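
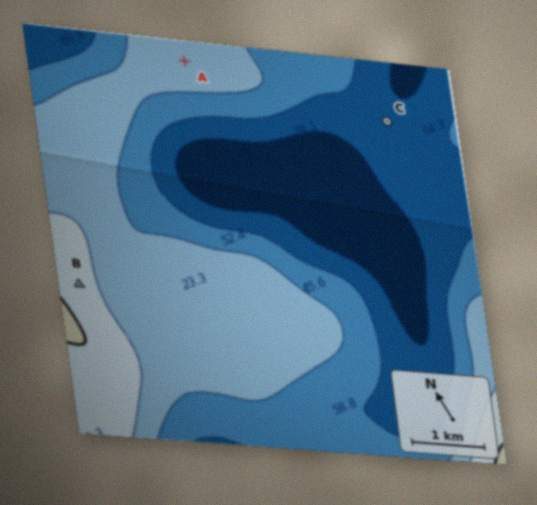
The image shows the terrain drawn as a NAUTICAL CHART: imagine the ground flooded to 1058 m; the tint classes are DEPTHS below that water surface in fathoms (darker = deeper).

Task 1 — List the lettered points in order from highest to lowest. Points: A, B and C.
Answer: B A C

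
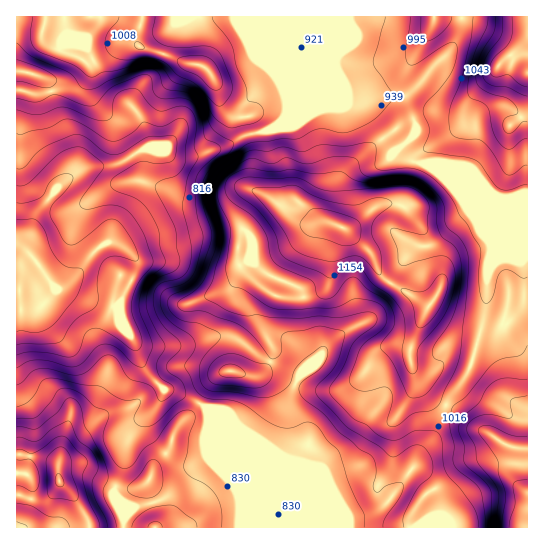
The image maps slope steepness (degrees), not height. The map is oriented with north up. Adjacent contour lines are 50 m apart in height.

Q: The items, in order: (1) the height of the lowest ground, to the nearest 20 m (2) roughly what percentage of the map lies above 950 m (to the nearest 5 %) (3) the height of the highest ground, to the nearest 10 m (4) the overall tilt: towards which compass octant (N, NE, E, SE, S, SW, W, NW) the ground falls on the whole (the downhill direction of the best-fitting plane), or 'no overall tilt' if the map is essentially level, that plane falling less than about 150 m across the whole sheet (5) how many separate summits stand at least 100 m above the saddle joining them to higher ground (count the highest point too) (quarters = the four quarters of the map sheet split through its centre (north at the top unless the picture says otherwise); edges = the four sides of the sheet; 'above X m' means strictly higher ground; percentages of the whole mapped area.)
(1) The lowest point is down at roughly 500 m.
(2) Ground above 950 m makes up about 50 % of the sheet.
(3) The highest ground is at about 1300 m.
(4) On the whole the ground falls towards the west.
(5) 5 summits rise at least 100 m above their surroundings.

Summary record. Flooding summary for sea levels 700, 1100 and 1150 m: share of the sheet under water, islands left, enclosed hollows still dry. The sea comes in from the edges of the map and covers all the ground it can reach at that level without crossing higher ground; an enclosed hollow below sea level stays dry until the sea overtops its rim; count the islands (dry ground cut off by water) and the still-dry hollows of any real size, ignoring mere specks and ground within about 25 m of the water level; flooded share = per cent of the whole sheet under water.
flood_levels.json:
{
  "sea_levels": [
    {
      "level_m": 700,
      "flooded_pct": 11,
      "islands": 0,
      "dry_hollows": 0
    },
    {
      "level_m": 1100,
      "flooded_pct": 85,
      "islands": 1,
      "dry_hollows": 0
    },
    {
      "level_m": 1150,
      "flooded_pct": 90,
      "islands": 1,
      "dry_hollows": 0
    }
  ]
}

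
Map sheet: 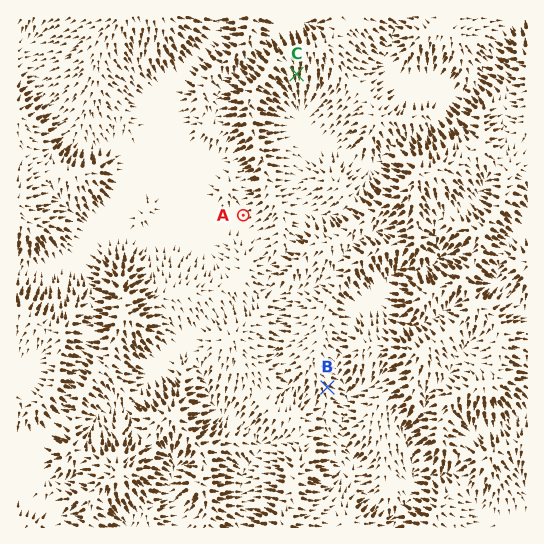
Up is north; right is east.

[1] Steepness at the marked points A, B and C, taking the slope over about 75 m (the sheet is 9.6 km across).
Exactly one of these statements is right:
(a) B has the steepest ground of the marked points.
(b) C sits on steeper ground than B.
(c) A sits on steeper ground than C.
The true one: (b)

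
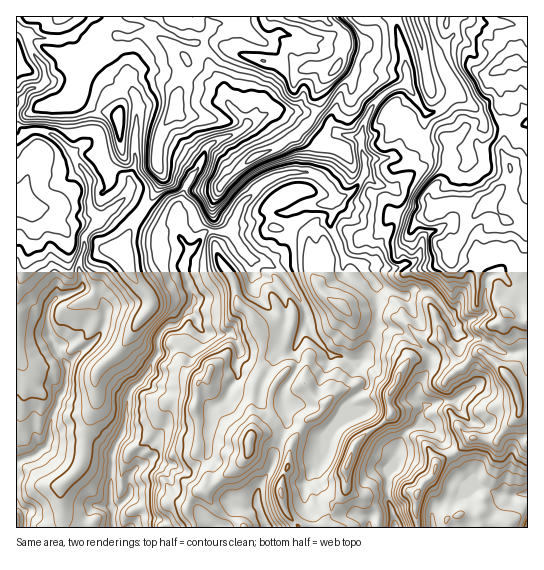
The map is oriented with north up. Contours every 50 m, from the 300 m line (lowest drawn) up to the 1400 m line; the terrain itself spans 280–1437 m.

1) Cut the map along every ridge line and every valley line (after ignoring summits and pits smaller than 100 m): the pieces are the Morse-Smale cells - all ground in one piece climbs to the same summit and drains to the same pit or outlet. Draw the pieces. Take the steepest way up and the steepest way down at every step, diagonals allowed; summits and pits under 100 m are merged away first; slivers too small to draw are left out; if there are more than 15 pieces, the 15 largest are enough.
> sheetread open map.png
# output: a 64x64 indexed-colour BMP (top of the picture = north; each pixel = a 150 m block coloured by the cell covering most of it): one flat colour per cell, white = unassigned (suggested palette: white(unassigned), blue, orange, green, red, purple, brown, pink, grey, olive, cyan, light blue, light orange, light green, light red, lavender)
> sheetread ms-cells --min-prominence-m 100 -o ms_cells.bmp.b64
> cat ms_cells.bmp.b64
<image width="64" height="64" href="data:image/bmp;base64,Qk12CAAAAAAAAHYAAAAoAAAAQAAAAEAAAAABAAQAAAAAAAAIAAATCwAAEwsAABAAAAAAAAAA////ALR3HwAOf/8ALKAsACgn1gC9Z5QAS1aMAMJ34wB/f38AIr28AM++FwDox64AeLv/AIrfmACWmP8A1bDFADMzMxEREREREREREUQAAAu7u7uwAAAADd0AzMzMzMzMMzMzEREREREREREUREAAC7u7u7AACZAN3QDMzMzMzMwzMzMREREREREREUREQAC7u7u7AJmZmZ3dAMzMzMzMzDMzMxEREREREREURERERLu7u7sAmZmZnd0AAMzMzMzMMzMxEREREREREUREREREu7u7uwd5mZmd3QAAAMzMDMwzMzMRERERERERRERERERLu7uwd3mZmZ3d0AAAAAAMzDMzMzERERERERREREREREu7u7B3eZmZnd3dAAAAAAzMMzMzMxERERERRBFERERERLu7sHd5mZmd3d0AAAAAAMwzMzMzERERERQRERREREREu7u7d3eZmZ3d3dAAAAAAzDMzMzMREREREREREURERES7u7t3d5mZmd3d3dAAAADMMzMzMxERERERERERREREREu7u7d3mZmZ3d3d7gAAAAwzMzMzMRERERERERFERERES7u7F3d5mZnd3d7u7uAAADMzMzMxEREREREREUREREREuxERd3d5mZnd7u7uAAAAMzMzMzERERERERERREREREQRERF3d3eZmZ7u7uAAAAAzMzMzMxERERERERFERERERBERERd3d3mZnu7uAAAAADMzMzMzERERERERERREREEREREREXd3eZme7uAAAAAAMzMzMzMREREREREREUREERERERERd3d5me7u7gAAAAAzMzMzMxERERERERERFERBERERERERd3mZ7u7u4AAAADMzMzMzEREREREREREUREERERERERF3d5me7u7gAAAAMzMzMzMRERERERERERFEQRERERERF3d3mZ7uHuAAAAAzMzMzMzEREREREREREUREEREREREXd3d5mRER4AAAADMzMzMzMxERERERERERQRFBERERVVV3d3d3EREAAAAAMzMzMzMzMRERERERERERERRBERVVVXd3d3EREAAAEREzMzMzMzMzEREREREREREREUERVVVVd3dxEREQABERETMzMzMzMzMxERERERERERERERVVVVVXdxERERERERERMzMzMzMzMzERERERERERERERFVVVVVEREREREREREREzOjMzMzMzMxERERERERERERFVVVVVURERERERERERETOqMzMzMzMzMREREREREREREVVVVVVRERERERERERERqqqjMzMzMzMxERERERERERERVVVVVVERERERERERERGqqqqjMzMzMxERERERERERERVVVVVVUREREREREREREaqqqqozMzMxERERERERERERVVVVVVVRERERERERERERqqqqqjMzMzERERERERERERFVVVVVVRERERERERERERGqqqqqMzMzERERERERERERVVVVVVEREREREREREREREaqqqqozMzMRERERERERERFVVVVVURERERERERERERERqqqqqhEzMRERERERERERERVVVVVRERERERERERERERGqqqqoEREREREREiEREREREVVVVREREREREREREREREaqqqoiBEREREREiIRERERERVVVVERERERERERERERERqqqqiIERERERESIiIiEREREVVVERERERERERERERERGqqoiIiBEREREiIiIiIREREVVVUREREREREREREREREaqoiIiIERERIiIiIiIiERERVVVVERERERERERERERERiIiIiIERERIiIiIiIiIREREREVERERERERERERERERGIiIiIgRERIiIiIiIiIiEREREREREREREREREREREREYiIiIiBEREiIiIiIiIiIhERERERERERERERERERERERiIiIiIERESIiIiIiIiIiIhERERERERERERERERERERGIiIiIgREREiIiIiIiIiIiIiEhEREREREREREREREREYiIiIgRERESIiIiIiIiIiIiIiERERERERERERERERERiIiIgRERERIiIiIiIiIiIiIiIhERERERERERERERERGIiIgiEREREiIiIiIiIiIiIiIiEREREREREREREREREYiIgiIhERESIiIiIiIiIiIiIiIRERERERERERERERERIogiIiIRERIiIiIiIiIiIiIiIiIiIREREREREREREREiIiIiIhEREiIiIiIiIiIiIiIiIiIhERERERERERZmZiIiIiIiERESIiIiIiIiIiIiIiIiIiIRERERERERZmZmIiIiIiIRERIiIiIiIiIiIiIiIiIiIhERER/xERZmZmYCIiIiIiEREiIiIiIiIiIiIiIiIiIiIRER//8RZmZmZgIiIiIiIiEiIiIiIiIiIiIiIiIiIiIiERH///ZmZmZmAAIiIiIiIiIiIiIiIiIiIiIiIiIiIiIiL///9mZmZmYAACIiIiIiIiIiIiIiIiIiIiIiIiIiIiIv//9mZmZmZgACIiIiIiIiIiIiIiIiIiIiIiIiIiIiIi//9mZmZmZmAAIiIiIiIiIiIiIiIiIiIiIiIiIiIiIiL//2ZmZmZmYAIiIiIiIiIiIiIiIiIiIiIiIiIiIiIiL///ZmZmZmZgAiIiIiIiIiIiIiIiIiIiIiIiIiIiIiIv//AGZmZmZmAAAAAiIiIiIiIiIiIiIiIiIiIiIiIiIi//8ABmZmZmYAAAAAIiIiIiIiIiIiIiIiIiIiIiIiIiL//wAGZmZmZgAAAAACIiIiIiIiIiIiIiIiIiIiIiIiL//wAAZmZmZm"/>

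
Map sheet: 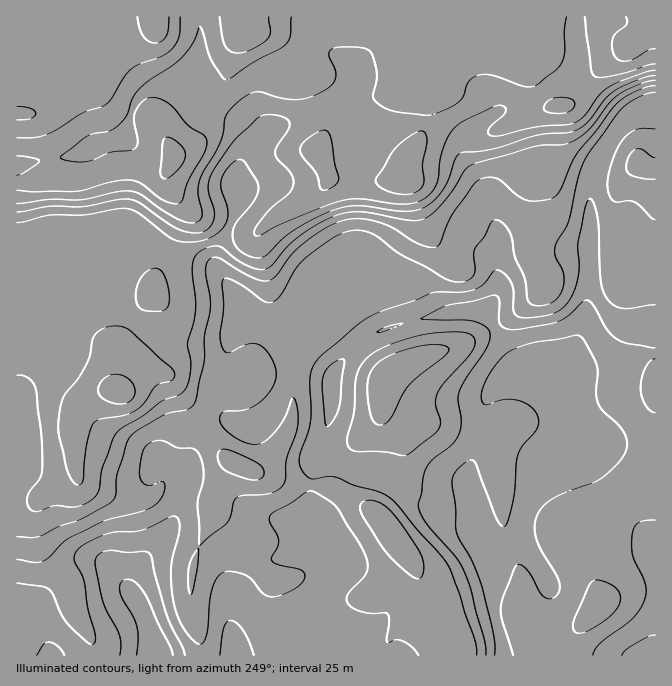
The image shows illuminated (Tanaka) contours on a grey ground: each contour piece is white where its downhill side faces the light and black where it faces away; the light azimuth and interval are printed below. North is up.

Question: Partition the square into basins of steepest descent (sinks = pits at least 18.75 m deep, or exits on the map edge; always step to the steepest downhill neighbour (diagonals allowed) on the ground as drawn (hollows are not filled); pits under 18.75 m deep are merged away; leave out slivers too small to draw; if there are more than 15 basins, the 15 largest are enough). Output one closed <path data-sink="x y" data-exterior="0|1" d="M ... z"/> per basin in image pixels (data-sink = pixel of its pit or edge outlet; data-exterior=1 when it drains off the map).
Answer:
<path data-sink="654 655" data-exterior="1" d="M655 16l-638 0-1 484 22-1 17-11 12-5 10-9 2 6 11 8 40 11 20-1 15-15 15 1 34 12 10-24 8-9 3 0 25 11 34 9 40 5 40 23 15 17 27 40 7 17 6 35 17 24 2 12 207 0z"/><path data-sink="235 655" data-exterior="1" d="M235 463l-3 0-4 4-10 16-5 14-2 21-13 30-5 19-2 40 8 28 3 21 185 0 2-18 6-5 34-16-3-9-3-23-7-17-27-40-15-17-40-23-40-5-34-9z"/><path data-sink="155 655" data-exterior="1" d="M77 474l-10 9-28 15-5 12 0 12 9 30 6 10 19 18 3 7 0 10 5 18 15 23 3 17 106 1 1-12-10-37 0-29 7-30 13-30 2-21-33-13-15-1-15 15-20 1-40-11-11-8z"/><path data-sink="52 655" data-exterior="1" d="M38 499l-22 3 0 153 78 1 0-6-3-12-15-23-3-10-2-18-3-7-19-18-6-10-9-30 0-12z"/>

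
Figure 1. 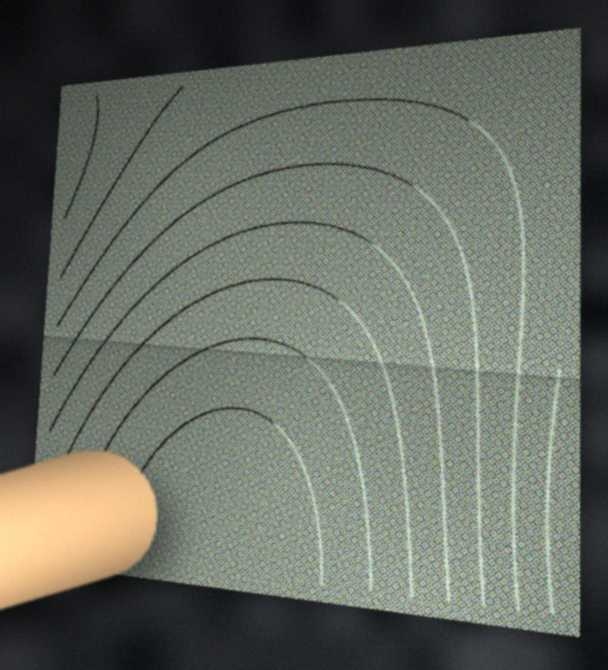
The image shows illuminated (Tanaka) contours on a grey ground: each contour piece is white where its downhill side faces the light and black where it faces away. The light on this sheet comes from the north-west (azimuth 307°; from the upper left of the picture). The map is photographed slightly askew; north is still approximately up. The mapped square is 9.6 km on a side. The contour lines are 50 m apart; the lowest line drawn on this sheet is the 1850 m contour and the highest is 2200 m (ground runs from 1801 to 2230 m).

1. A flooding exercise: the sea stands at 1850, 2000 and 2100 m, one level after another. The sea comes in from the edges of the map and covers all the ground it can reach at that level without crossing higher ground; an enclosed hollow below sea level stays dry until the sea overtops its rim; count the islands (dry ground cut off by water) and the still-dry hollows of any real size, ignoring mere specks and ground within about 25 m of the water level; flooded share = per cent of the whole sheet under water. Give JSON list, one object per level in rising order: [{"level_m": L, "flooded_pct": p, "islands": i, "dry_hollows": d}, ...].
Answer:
[{"level_m": 1850, "flooded_pct": 11, "islands": 0, "dry_hollows": 0}, {"level_m": 2000, "flooded_pct": 47, "islands": 0, "dry_hollows": 0}, {"level_m": 2100, "flooded_pct": 78, "islands": 0, "dry_hollows": 0}]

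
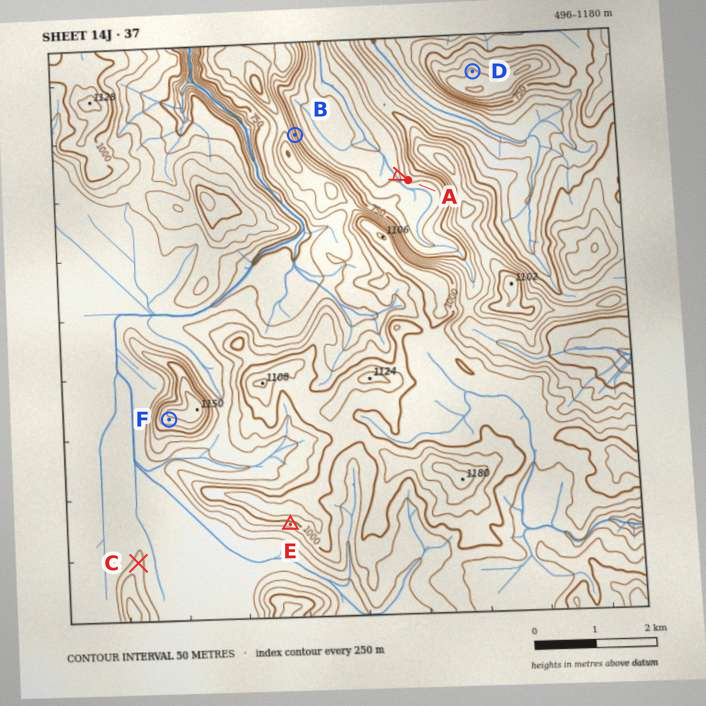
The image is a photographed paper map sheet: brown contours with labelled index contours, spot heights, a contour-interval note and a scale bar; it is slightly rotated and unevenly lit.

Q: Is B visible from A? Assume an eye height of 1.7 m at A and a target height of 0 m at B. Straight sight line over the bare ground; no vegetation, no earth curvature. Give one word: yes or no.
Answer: yes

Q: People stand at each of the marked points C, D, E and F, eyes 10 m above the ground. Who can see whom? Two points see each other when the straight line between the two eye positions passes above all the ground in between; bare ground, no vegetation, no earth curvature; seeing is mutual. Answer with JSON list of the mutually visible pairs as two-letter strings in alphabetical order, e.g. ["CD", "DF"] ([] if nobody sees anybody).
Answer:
["CE", "CF"]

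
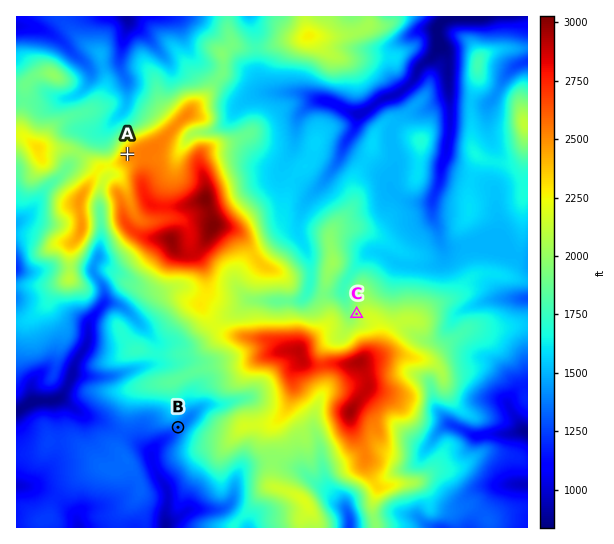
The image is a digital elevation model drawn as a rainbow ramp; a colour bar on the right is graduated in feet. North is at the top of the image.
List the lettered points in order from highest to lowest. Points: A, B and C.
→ A C B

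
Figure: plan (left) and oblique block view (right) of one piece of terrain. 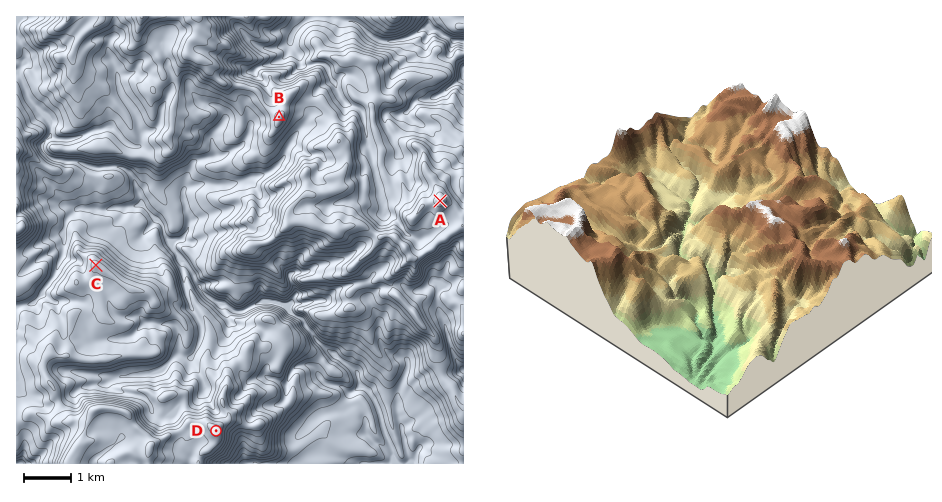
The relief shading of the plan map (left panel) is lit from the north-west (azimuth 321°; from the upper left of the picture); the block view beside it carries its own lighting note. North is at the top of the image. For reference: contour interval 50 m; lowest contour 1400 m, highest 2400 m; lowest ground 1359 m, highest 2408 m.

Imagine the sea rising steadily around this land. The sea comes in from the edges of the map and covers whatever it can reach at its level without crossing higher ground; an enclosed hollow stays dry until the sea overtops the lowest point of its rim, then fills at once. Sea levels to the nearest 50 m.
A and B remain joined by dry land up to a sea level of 2000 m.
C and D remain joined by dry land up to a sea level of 2050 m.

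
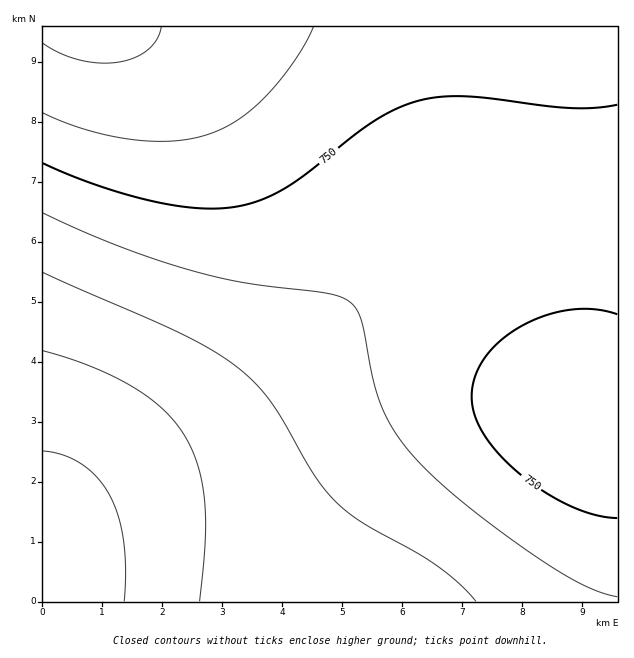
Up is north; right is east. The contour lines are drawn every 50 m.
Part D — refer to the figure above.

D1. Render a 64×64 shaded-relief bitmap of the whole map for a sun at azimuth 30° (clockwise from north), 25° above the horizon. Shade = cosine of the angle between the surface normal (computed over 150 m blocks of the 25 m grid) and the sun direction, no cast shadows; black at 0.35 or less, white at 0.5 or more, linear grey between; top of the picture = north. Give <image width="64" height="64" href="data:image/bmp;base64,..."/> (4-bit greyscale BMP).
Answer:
<image width="64" height="64" href="data:image/bmp;base64,Qk12CAAAAAAAAHYAAAAoAAAAQAAAAEAAAAABAAQAAAAAAAAIAAATCwAAEwsAABAAAAAAAAAAAAAAABEREQAiIiIAMzMzAERERABVVVUAZmZmAHd3dwCIiIgAmZmZAKqqqgC7u7sAzMzMAN3d3QDu7u4A////AIiImZmZmZmZmYiIiIiIiIiIiIiImZmaqqqqq7u7u6qqiImZmZmZmZmZiIiIiIiIiIiIiImZmaqqqru7u7u7uqqImZmZmZmZmZmIiIiIiIiIiIiJmZmqqqu7u7u7u7u7upmZmZmZmZmZmYiIiIiIiIiIiZmZmqqru7u7u7u7u7u7mZmZmZmZmZmZiIiIiIiIiIiZmZqqqru7u7vMzLu7u7uZmZmZmZmZmZmYiIiIiIiImZmZqqqru7u8zMzMzLu7u5mZmZmZmZmZmZiIiIiIiImZmZqqqru7vMzMzMzMy7u7mZmZmZmZmZmZmYiIiIiImZmZqqqru7vMzMzMzMzLu7uZmZmZmZmZmZmZmIiIiJmZmZqqqru7vMzMzMzMzMu7u5mZmZmZmZmZmZmZmIiZmZmZqqqqu7u8zMzMzMzMu7u6mZmZmZmZmZmZmZmZmZmZmZmqqqu7u8zMzMzMzMy7u7qZmZqqqZmZmZmZmZmZmZmZmqqqq7u7zMzMzMzMy7u7qpmZqqqqqZmZmZmZmZmZmZmqqqq7u7vMzMzMzMy7u7qqmZqqqqqqmZmZmZmZmZmZmqqqqru7u7zMzMzMu7u7qqqZqqqqqqqqmZmZmZmZmZmaqqqqu7u7u8zMzLu7u7qqqZqqqqqqqqqqmZmZmZmZmaqqqqq7u7u7u7u7u7u6qqqZqqqqqqqqqqqqmZmZmZmaqqqqqqu7u7u7u7u7u6qqmZmqqqqqqqqqqqqqqZmZmqqqqqqqqru7u7u7u7qqqqmZmKqqqqqqqqqqqqqqqqqqqqqqqqqqqru7u7qqqqqpmZiIqqqqqqqqqqqqqqqqqqqqqqqqqqqqqqqqqqqqmZmYiIiqqqqqqqqqqqqqqqqqqqqqqqqqqqqqqqqqqZmZmIiHd6qqqqqqqqqqqqqqqqqqqqqqqqqqqqqpmZmZmYiIh3d3qqqqqqu7u7qqqqqqqqqqqqqpmZmZmZmZmZiIiId3d2aqqqq7u7u7u7u6qqqqqqqqmZmZmZmZmZiIiIh3d3dmZqqqq7u7u7u7u7uqqqqqqqmZmZmZmZiIiIiId3d2ZmZVqqq7u7u7u7u7u7qqqqqqqZmZmZmIiIiIh3d3dmZmZVWqq7u7u7u7u7u7u6qqqqqZmZmZiIiIiId3d3dmZmVVVaq7u7u7u7u7u7u7uqqqqpmZmYiIiIh3d3d3ZmZmVVVUq7u7u7u7u7u7u7u6qqqpmZmYiIiId3d3d2ZmZlVVVUS7u7u7u7u7u7u7u7qqqqmZmYiIiId3d3dmZmZlVVVURLu7u7u8zMy7u7u7uqqqqZmZiIiId3d3dmZmZlVVVUREu7u7vMzMzMu7u7u6qqqZmZiIiId3d3dmZmZlVVVVRES7u7zMzMzMzLu7u7qqqpmZmIiId3d3dmZmZmVVVVRERLu8zMzMzMzMu7u7uqqqmZmIiId3d3d2ZmZmVVVVVUREu8zMzMzMzMzLu7u6qqmZmYiIh3d3d2ZmZmZlVVVVRES8zMzMzMzMzMu7u6qqqZmZiIiHd3d3ZmZmZmVVVVVURMzMzMzMzMzMy7u7qqqpmZiIiId3d3d2ZmZmZlVVVVVUzMzMzMzMzMzLu7uqqpmZmIiId3d3d3ZmZmZmZlVVVVXMzMzMzMzMzLu7u6qqmZmYiIh3d3d3d3ZmZmZmZlVVVczMzMzMzMzMu7u6qqqZmZiIiId3d3d3d3dmZmZmZmVVzM3dzMzMzMy7u7qqqZmZiIiIh3d3d3d3d3d3ZmZmZmbd3d3czMzMzLu7uqqpmZmIiIiId3d3d3d3d3d3d3ZmZt3d3d3MzMzLu7uqqqmZmYiIiIiIiIiIiHd3d3d3d3d33d3d3czMzMu7u6qqmZmZiIiIiIiIiIiIiIiIiId3d3fd3d3dzMzMu7u6qqqZmZmIiIiIiIiIiIiIiIiIiIiId93d3d3MzMy7u7qqqZmZmYiIiIiIiIiIiIiIiIiIiIiI3d3d3czMy7u7qqqpmZmZiIiIiIiIiZmZmZmZmZmYiIjd3d3czMy7u7qqqpmZmZmIiIiIiImZmZmZmZmZmZmZmd3d3dzMzLu7qqqpmZmZmIiIiIiJmZmZmZmZmZmZmZmZ3d3dzMzLu7uqqpmZmZmIiIiIiZmZmZmZmaqqqpmZmZnd3dzMzLu7uqqqmZmZmIiIiIiZmZmZmZqqqqqqqqqZmd3dzMzLu7uqqqmZmZmIiIiIiZmZmZmaqqqqqqqqqqqZ3dzMzLu7uqqpmZmZiIiIiIiJmZmZmaqqqqqqqqqqqqrdzMzLu7qqqpmZmZiIiIiIiImZmZmZqqqqqqqqqqqqqtzMzLu7qqqpmZmYiIiIiIiIiZmZmZqqqqqqqqqqqqqqzMzLu7qqqpmZmIiIiIiIiIiJmZmZmqqqqqqqqqqqqqrMy7u7qqqZmZmIiIiIiIiIiIiZmZmaqqqqqqqqqqqqqsy7u6qqqZmZiIiIiIiIiIiIiJmZmZqqqqqqqqqqqqqqu7u6qqmZmYiIiIiIiIiIiIiIiZmZmaqqqqqqqqqqqqq7uqqpmZmIiIiId3d3d4iIiIiJmZmZqqqqqqqqqqqqqruqqpmZiIiId3d3d3d3d4iIiIiZmZmZqqqqqqqqqqqZqqqZmYiIiHd3d3d3d3d3eIiIiImZmZmaqqqqqqqpmZmqmZmIiId3d3d3d3d3d3d3iIiIiJmZmZmZmZmZmZmZmamZmIiId3d3d3d3d3d3d3d4iIiImZmZmZmZmZmZmZmZ"/>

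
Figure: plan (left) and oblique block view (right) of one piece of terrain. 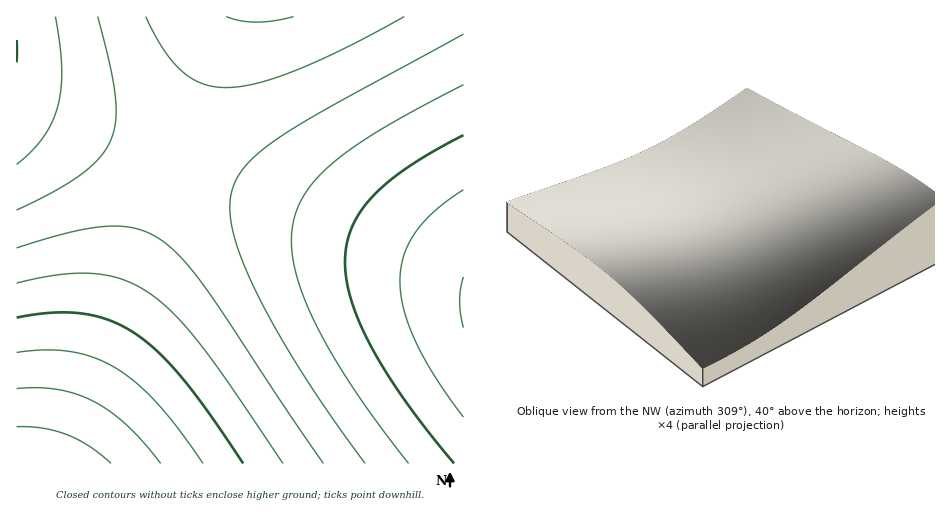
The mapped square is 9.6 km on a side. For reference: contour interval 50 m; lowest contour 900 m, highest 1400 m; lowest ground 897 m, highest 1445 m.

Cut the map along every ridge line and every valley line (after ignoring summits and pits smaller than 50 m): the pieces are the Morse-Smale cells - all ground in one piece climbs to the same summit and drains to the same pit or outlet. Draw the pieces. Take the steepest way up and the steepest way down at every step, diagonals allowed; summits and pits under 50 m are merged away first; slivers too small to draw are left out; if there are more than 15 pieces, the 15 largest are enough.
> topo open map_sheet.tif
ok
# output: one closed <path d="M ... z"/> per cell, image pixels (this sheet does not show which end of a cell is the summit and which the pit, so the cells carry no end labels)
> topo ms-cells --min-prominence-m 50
<path d="M172 161l-116 302 407 1 1-190z"/><path d="M463 16l-235 0-56 145 291 113z"/><path d="M17 101l-1 362 39 1 116-303z"/><path d="M227 16l-210 0-1 85 156 60z"/>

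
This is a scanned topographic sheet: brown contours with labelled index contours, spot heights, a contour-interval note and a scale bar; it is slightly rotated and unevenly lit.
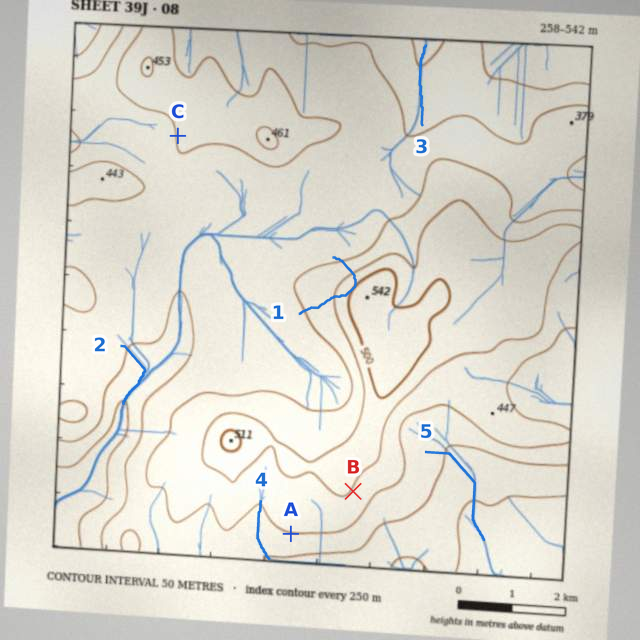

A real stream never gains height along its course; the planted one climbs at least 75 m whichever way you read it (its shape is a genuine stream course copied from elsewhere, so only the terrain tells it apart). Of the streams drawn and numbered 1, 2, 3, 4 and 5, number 1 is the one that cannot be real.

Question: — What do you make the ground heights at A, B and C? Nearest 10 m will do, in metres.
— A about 400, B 450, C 400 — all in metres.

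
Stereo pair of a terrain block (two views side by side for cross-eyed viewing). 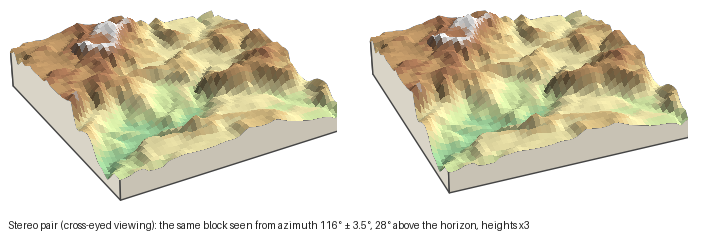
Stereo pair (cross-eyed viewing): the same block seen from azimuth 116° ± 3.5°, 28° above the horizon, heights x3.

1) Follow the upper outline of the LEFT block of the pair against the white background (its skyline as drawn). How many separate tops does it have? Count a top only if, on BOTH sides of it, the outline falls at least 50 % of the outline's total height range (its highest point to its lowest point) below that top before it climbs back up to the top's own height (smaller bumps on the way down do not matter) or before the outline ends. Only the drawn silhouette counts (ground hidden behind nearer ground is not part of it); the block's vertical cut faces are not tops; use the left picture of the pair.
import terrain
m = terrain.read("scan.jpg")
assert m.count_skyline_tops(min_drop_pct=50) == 0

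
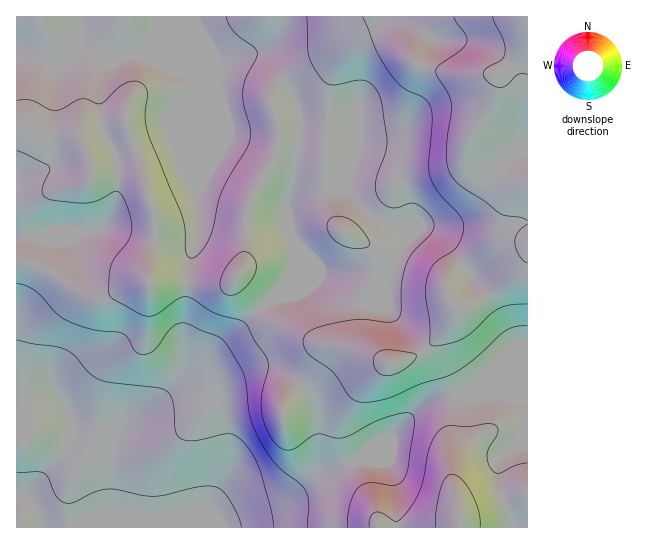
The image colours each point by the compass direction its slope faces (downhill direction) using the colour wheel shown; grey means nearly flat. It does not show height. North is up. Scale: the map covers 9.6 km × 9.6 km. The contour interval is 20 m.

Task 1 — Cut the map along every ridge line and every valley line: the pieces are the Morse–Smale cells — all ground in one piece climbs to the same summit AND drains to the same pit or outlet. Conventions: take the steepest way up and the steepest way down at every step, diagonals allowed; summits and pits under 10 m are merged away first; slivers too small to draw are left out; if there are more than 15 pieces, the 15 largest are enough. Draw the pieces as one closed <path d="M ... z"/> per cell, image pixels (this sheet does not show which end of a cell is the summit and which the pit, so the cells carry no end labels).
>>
<path d="M379 32l-9 0-7 3-80 48 12 19 5 21-5 51-8 29 2 31 6 11 0 14-6 16-13 19-31 31-28 24-18 28-25 14-53 38-5 8-5 21 0 53-21 10-7 7 123 0 52-21 23-6 16-9 20-16 16-4 26-12 16-16 16-7 30-30 12-7 28-5 67 0 0-356-11 19-20 17-40 0-40-11-24-24z"/><path d="M133 169l-14 1-4 35-6 14-7 9-23 4-13 5-44 0-6 2 0 167 41-7 10 8 5 12 0 16-7 15-16 21-25 26 9 9 9 22 40 0 8-7 21-10-2-40 3-22 4-12 10-13 35-24 14-14 8-15 0-40 4-48-22-2-15 3-2-2 0-20 7-24 0-21-11-38-5-7z"/><path d="M527 16l-510 0-1 110 9 1 20 8 30 0 8 7 6 17 2 13 22-1 6-2 0-4-16-38-4-24 1-24 5-12-2-9 3-2 100 0 9 4 16 0 20-4 11 4 21 23 32-18 48-30 7-3 9 0 14 8 20 21 6 4 38 10 40 0 12-8 15-18 4-11z"/><path d="M498 395l-37 0-28 5-12 7-30 30-16 7-16 16-26 12-16 4-20 16-16 9-23 6-51 20 320 1 1-131z"/><path d="M143 55l-22 0-18 3 2 9-4 7-2 15 1 26 5 20 11 20 3 14 14 0 8 5 12 37 2 27-7 24 0 20 2 2 15-3 21 2 3-22 11-35-3-36 12-28 2-81-6-10-32-14z"/><path d="M251 56l-20 4-16 0-9-4-38 1 37 14 6 10-2 81-12 28 3 36-11 35-2 22 40 1 10-7 6-10 2-13 0-28 3-19 8-18 13-20 8-18 2-26-8-24 2-8 10-11-21-22z"/><path d="M283 84l-10 9-2 8 8 24 0 21-8 20-15 23-8 18-5 60-6 10-10 7-40-1-4 48 1 35-4 12-15 19 38-23 14-25 28-24 31-31 9-11 7-14 3-10 0-14-6-11-2-31 8-29 5-51-5-21z"/><path d="M25 127l-9 0 0 111 50-1 13-5 23-4 7-9 6-14 4-35-28 2-2-13-6-17-8-7-30 0z"/><path d="M57 399l-15 1-26 7 1 121 24-1-1-8-7-13-9-9 32-34 16-28-1-20-4-8z"/>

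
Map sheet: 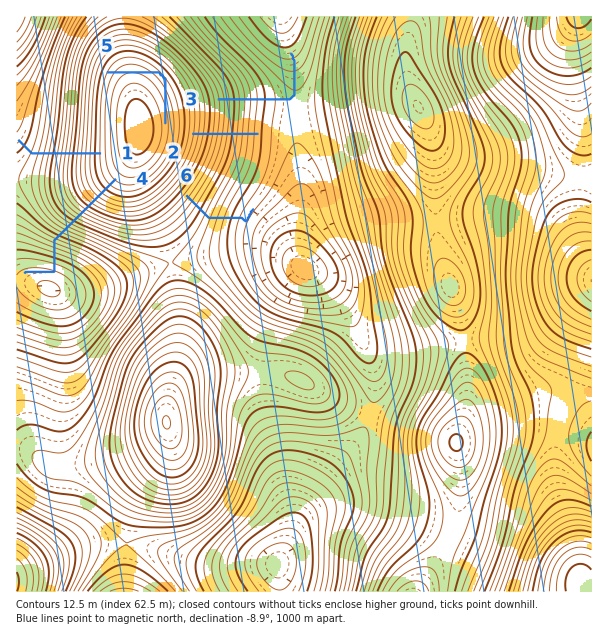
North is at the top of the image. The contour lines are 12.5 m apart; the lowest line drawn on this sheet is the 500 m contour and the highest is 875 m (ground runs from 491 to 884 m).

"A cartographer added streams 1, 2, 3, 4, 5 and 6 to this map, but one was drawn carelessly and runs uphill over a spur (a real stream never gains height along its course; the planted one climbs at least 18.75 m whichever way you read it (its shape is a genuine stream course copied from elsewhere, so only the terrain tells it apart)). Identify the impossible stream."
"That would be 5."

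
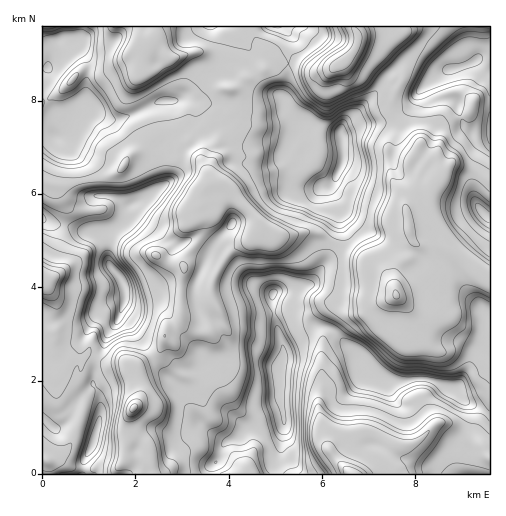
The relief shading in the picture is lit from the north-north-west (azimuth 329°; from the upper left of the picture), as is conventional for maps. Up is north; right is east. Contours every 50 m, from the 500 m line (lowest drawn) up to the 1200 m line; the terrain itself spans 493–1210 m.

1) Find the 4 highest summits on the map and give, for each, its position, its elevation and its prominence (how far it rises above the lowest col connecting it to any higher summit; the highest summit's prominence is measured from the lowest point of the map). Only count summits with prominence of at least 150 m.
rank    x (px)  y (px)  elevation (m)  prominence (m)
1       345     62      1210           717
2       134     408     1168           316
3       396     295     1159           306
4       143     49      1030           177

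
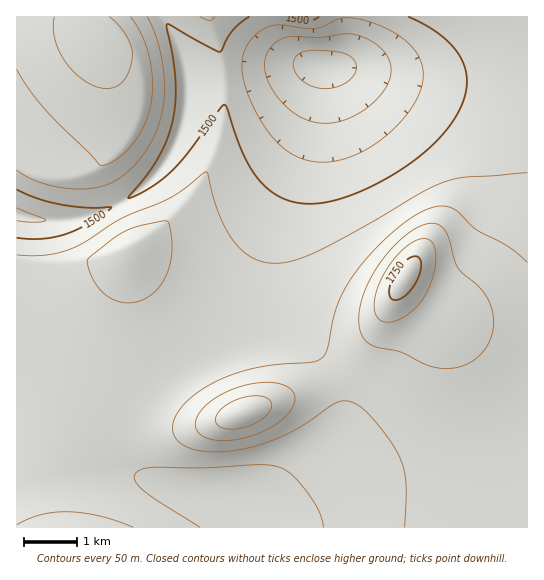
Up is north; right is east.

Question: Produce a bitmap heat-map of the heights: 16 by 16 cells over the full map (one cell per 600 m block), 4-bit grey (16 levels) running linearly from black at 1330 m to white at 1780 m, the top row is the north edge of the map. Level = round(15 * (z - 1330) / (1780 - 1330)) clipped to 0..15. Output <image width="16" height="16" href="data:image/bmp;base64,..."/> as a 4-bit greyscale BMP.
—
<image width="16" height="16" href="data:image/bmp;base64,Qk32AAAAAAAAAHYAAAAoAAAAEAAAABAAAAABAAQAAAAAAIAAAAATCwAAEwsAABAAAAAAAAAAAAAAABEREQAiIiIAMzMzAERERABVVVUAZmZmAHd3dwCIiIgAmZmZAKqqqgC7u7sAzMzMAN3d3QDu7u4A////AJmYh3d3iZmqiId3d3iJmZmIiImpiJmZmYiIis2pmaqpiIiJq6maqqqIiIiImau7uoiZiIiJrMu6iJmYiIid27p4mpiHeIvbqVVomHdmeKqYZ3Z4dlVmeIiImGZ1REVmd4mqdWQzNFZnmqqFVCETRWeru4VTEBJFZ6u6dmQzNFZ3"/>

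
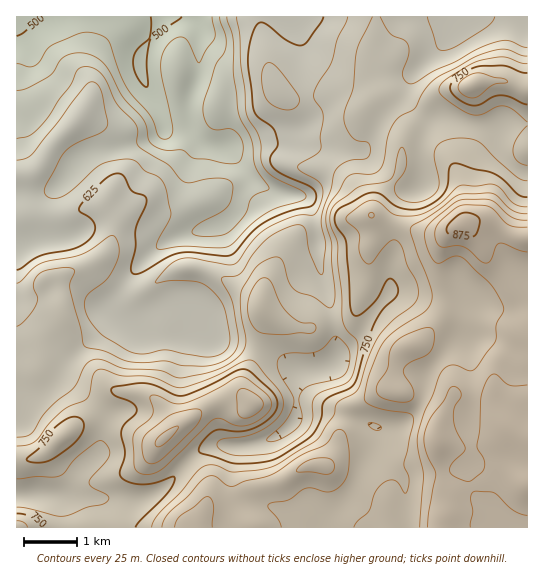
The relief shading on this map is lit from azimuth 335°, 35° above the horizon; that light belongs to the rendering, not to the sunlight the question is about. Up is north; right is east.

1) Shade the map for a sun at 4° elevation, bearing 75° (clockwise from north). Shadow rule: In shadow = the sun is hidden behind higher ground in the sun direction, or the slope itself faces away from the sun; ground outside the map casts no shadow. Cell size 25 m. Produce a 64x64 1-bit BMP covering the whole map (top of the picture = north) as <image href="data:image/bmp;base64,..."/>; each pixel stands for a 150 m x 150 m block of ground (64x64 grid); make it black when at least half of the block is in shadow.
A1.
<image width="64" height="64" href="data:image/bmp;base64,Qk0+AgAAAAAAAD4AAAAoAAAAQAAAAEAAAAABAAEAAAAAAAACAAATCwAAEwsAAAIAAAAAAAAA////AAAAAAAAA/AAAAHwAAAB8AAAAPAAAADwAAAA8AAAAPgAAADwAAAAPgAAAPAAAAAeAAAA8AAAfgYAAAHwAAD/AADAA/AAAP+AAOAP8AAAf4AA4A/wAHA/gAH4D/AA+B+AAP4H8AB4BABwfgfwABgAAHB+AfAAAAPAAD8AcAAAA4AAPxw4AAAAAAA/+BgAA8AAAD/4HAADwAAAP/gYAAHAACAf+AAAAAAAcB/8ACAAAADwB/wAIAAAA/gD/gAAAAAH/AH+AAAAAA/8Ad4AEAAAD/wBxAAAAAAP/APAAAAAAAf8A8AAAAAAA/wHwfAwAAAB/AfD8DDAAAHcD8PwcOAAABwPw/HgQAAAHB/j88AAAAA8H+fzwAAAAHwf5/nAAAAAfD/n+IAAYAA+/+P8AABgAB//4PwAAAAAD/+gfAAAAAAH/4A+AAAAAAP/AD4AAAAAA/+APgAAAAAP/4A+AAAAAB//gD4AAAAAP+AEPAAAAAA/gA4cAAAAAH8AHxgAIAAA/wAfAAAwAAH/AA4AADgAB/4ABgAAHAAX/gAAAAAeAD/+AAAAAA4Af/4AAf+OAwB//gAB/44DAP/+AAD/gAEB9/4AAD8AAAHn/AAABwAAAef8AAADgAAA5/wAAACAAADn/AAAAAAAAAf8AAAAAAAAD/gAAAAAAAAH+AAAAAAAAAH4AAAAAA=="/>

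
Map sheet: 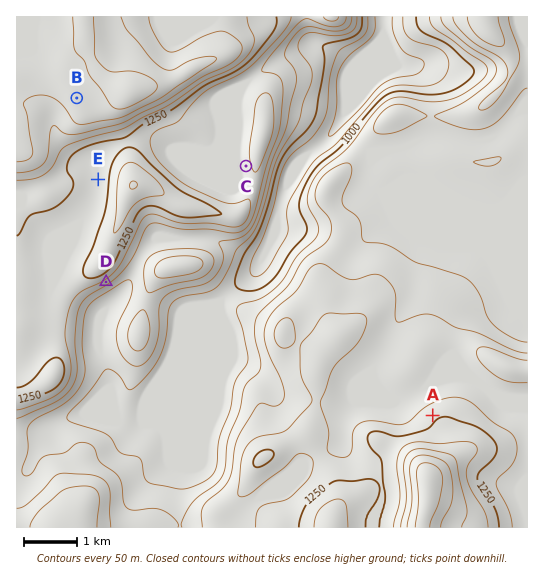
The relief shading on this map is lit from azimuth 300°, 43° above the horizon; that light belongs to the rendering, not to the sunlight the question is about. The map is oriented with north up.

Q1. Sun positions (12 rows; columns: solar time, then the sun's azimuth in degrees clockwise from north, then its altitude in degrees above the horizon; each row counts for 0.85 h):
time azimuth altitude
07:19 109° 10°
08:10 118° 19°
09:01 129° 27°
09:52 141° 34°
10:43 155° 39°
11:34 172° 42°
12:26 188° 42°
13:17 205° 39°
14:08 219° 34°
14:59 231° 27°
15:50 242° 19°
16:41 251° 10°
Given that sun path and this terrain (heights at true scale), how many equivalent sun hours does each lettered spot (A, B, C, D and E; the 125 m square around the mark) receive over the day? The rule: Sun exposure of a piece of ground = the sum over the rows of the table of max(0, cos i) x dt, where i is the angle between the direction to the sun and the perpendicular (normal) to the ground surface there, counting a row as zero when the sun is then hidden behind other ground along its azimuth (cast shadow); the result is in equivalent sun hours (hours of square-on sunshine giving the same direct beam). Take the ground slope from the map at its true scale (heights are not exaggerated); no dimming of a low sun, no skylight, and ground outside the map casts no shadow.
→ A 4.1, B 4.9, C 4.9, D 6.4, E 4.6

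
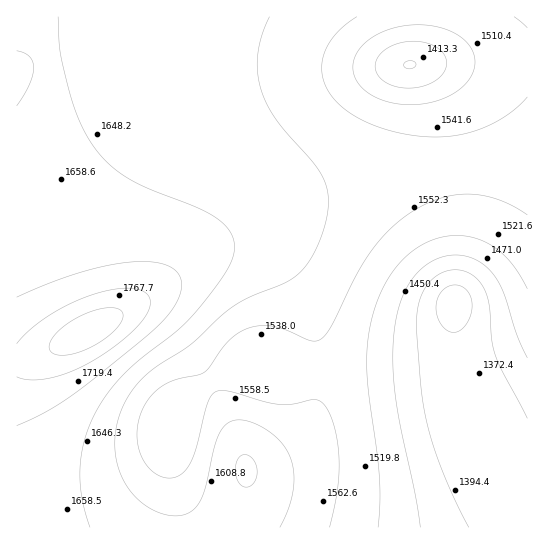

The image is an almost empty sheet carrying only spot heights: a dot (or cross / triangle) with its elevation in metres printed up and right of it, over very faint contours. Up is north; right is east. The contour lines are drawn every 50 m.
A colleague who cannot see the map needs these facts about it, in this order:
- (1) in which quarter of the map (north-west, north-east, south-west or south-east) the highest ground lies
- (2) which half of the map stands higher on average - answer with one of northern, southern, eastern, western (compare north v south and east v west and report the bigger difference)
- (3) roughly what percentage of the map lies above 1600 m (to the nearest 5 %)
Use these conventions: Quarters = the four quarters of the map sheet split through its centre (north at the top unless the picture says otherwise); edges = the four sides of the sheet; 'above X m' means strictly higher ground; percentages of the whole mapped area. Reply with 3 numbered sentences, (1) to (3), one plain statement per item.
(1) Look to the south-west quarter for the highest ground.
(2) On average the western half of the map is the higher ground.
(3) About 45 % of the map lies above 1600 m.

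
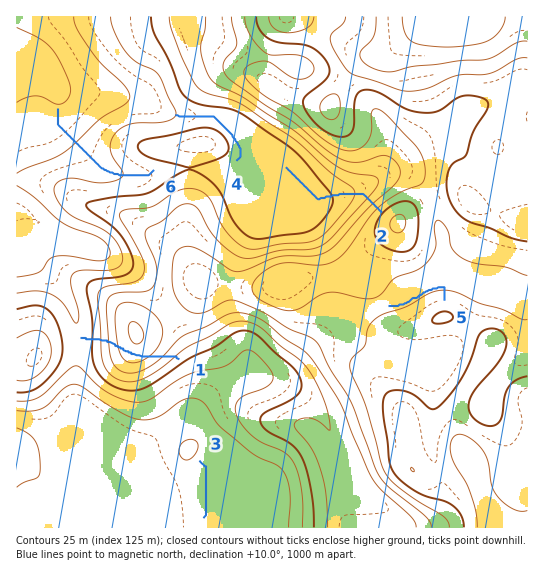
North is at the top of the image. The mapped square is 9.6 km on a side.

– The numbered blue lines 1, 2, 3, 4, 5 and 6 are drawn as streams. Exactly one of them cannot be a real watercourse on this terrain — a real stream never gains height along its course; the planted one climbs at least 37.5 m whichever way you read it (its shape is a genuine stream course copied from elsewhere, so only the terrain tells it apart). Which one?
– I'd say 1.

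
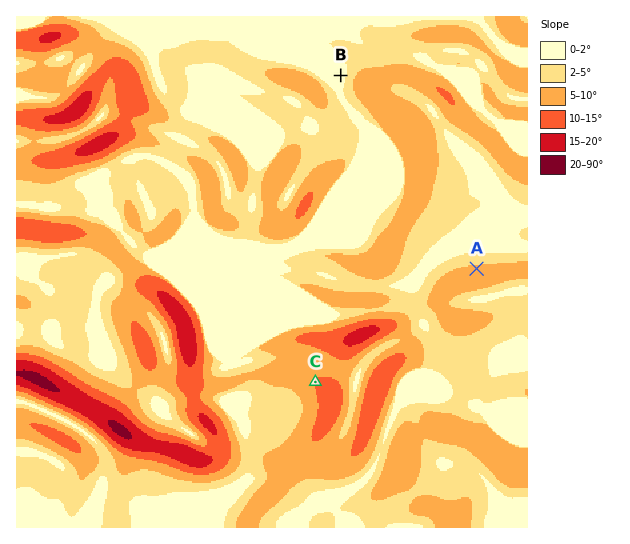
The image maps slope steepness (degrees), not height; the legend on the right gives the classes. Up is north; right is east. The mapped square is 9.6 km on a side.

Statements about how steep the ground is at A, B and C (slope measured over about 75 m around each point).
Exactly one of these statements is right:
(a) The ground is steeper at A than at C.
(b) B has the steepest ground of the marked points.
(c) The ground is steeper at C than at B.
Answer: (c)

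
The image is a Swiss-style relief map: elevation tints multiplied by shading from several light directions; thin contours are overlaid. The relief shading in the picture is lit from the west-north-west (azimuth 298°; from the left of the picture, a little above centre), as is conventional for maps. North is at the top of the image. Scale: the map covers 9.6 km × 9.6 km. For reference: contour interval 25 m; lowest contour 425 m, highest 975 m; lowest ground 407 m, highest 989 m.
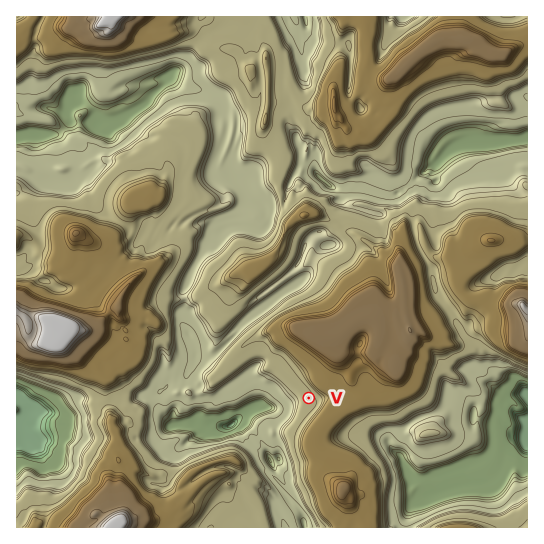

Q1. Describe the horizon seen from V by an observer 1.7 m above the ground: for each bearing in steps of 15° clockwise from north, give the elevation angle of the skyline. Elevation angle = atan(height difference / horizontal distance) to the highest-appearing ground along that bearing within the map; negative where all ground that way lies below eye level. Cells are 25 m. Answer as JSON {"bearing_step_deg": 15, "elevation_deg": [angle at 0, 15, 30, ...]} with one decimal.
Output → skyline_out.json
{"bearing_step_deg": 15, "elevation_deg": [10.4, 15.3, 17.6, 18.0, 16.7, 13.8, 11.9, 13.4, 14.2, 14.0, 13.1, 11.3, 8.7, 1.2, 0.0, 2.3, 2.9, 1.5, 0.0, 3.6, 2.6, 0.8, 4.3, 7.8]}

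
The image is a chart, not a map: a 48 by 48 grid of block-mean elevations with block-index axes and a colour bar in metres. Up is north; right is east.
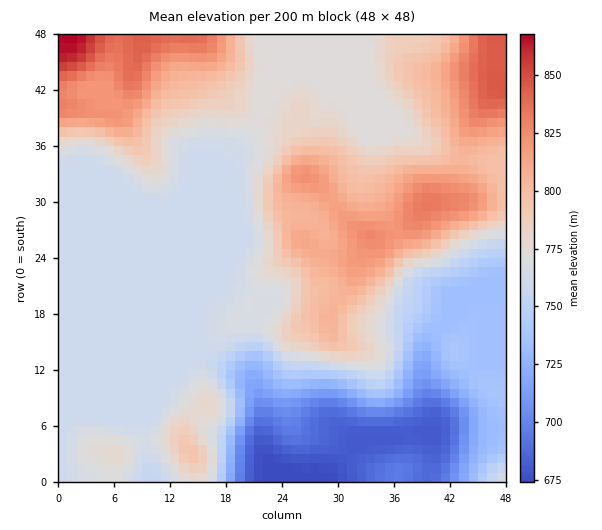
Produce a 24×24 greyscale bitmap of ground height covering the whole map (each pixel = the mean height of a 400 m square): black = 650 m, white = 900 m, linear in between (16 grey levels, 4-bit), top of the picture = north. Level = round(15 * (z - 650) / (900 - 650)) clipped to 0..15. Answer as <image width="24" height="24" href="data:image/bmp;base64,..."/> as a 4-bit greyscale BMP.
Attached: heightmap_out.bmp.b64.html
<image width="24" height="24" href="data:image/bmp;base64,Qk2WAQAAAAAAAHYAAAAoAAAAGAAAABgAAAABAAQAAAAAACABAAATCwAAEwsAABAAAAAAAAAAAAAAABEREQAiIiIAMzMzAERERABVVVUAZmZmAHd3dwCIiIgAmZmZAKqqqgC7u7sAzMzMAN3d3QDu7u4A////AHd3d3hkIREiIzIkVneHd4h0IiIiIiIjVXd3d4h0IjIiIiIjRXd3d4h1MzMiMyIjRXd3d3h2REM0VUM0VXd3d3d1RVVVZlRFVXd3d3dmVnd4h1RVVXd3d3d3Z4iZh2VVVXd3d3d3d4mZh2VVVXd3d3d3d4mZh2ZVVXd3d3d3d4mamHZVVXd3d3d3eImaqYdmVXd3d3d3eJqqqpmHZnd3d3d3eJmqqqqph3d3d3d3eZmqqqu6qXd3d3d3eaqpmau7qXd3d3d3eKqpmZqqmXd4iHd3eJmZiIiZmYiZmHd3eIiId3iaqqqqmIiId4iHd3iau7qqqZiIh4h3d4mavLurupmYh3d3eJmrvMy7uqqph3d3eJmavN3Ly7uph3d3eIiavA=="/>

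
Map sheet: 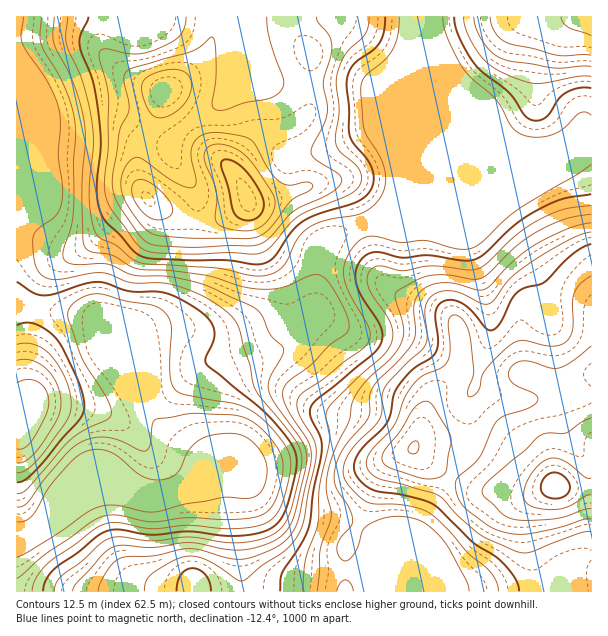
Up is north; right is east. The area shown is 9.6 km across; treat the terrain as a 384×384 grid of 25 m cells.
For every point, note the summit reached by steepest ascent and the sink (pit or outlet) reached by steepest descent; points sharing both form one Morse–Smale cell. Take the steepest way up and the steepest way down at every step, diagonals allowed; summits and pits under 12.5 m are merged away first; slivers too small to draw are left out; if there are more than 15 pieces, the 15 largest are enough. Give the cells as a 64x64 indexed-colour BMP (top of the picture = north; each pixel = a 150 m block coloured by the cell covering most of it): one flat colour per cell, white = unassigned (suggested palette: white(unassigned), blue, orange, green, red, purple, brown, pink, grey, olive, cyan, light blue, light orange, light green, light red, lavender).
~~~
<image width="64" height="64" href="data:image/bmp;base64,Qk12CAAAAAAAAHYAAAAoAAAAQAAAAEAAAAABAAQAAAAAAAAIAAATCwAAEwsAABAAAAAAAAAA////ALR3HwAOf/8ALKAsACgn1gC9Z5QAS1aMAMJ34wB/f38AIr28AM++FwDox64AeLv/AIrfmACWmP8A1bDFAHd3d3d3d3d3d3d3d3IiIiIiIiIiIiIiIiIiIiIiIiIid3d3d3d3d3d3d3d3ciIiIiIiIiIiIiIiIiIiIiIiIiJ3d3d3d3d3d3d3d3dyIiIiIiIiIiIiIiIiIiIiIiIiInd3d3d3d3d3d3d3d3IiIiIiIiIiIiIiIiIiIiIiIiIid3d3d3d3d3d3d3d3ciIiIiIiIiIiIiIiIiIiIiIiIiJ3d3d3d3d3d3d3d3dyIiIiIiIiIzIiIiIiIiIiIiIiIlV3d3d3d3d3d3d3d3IiIiIiIiIjMzIiIiIiIiIiIiIiVVd3d3d3d3d3d3d3ciIiIiIiIzMzMzIiIiIiIiIiIiJVVXd3d3d3d3d3d3dyIiIiMzMzMzMzMyIiIiIiIiIiIlVVV3d3d3d3d3d3d3IiIzMzMzMzMzMzIiIiIiIiIiIiVVVVVXd3d3V3d3d3ciIzMzMzMzMzMzMyIiIiIiIiIiJVVVVVVVVVVVVXd3dyIzMzMzMzMzMzMzMiIiIiIiIiIlVVVVVVVVVVVVV3d3czMzMzMzMzMzMzMyIiIiIiIiIiVVVVVVVVVVVVVVd3dzMzMzMzMzMzMzMzMiIiIiIiIiJVVVVVVVVVVVVVV3czMzMzMzMzMzMzMzMyIiIiIiIiIlVVVVVVVVVVVVURMzMzMzMzMzMzMzMzMzMiIiIiIiIiVVVVVVVVVVVVEREzMzMzMzMzMzMzMzMzMyIiIiIiIiJVVVVVVVVVVVERETMzMzMzMzMzMzMzMzMzIiIiIiIiIlVVVVVVVVVVERERMzMzMzMzMzMzMzMzMzMiIiIiIiIiVVVVVVVVVVEREREzMzMzMzMzMzMzMzMzMyIiIiIiIiJVVVVVVVVVURERETMzMzMzMzMzMzMzMzMzIiIiIiIiIlVVVVVVVVURERERMzMzMzMzMzMzMzMzMzMiIiIiIiIiVVVVVVVVUREREREzMzMzMzMzMzMzMzMzMzIiIiIiIiJVVVVVVVURERERETMzMzMzMzMzMzMzMzMzMiIiIiIiIlVVVVVVVREREREREzMzMzMzMzMzMzMzMzMyIiIiIiIiVVVVVVVREREREREREzMzMzMzMzMzMzMzMiIiIiIiIiJVVVVVVVERERERERERETMzMzMzMzMzMzIiIiIiIiIiIlVVVVVVERERERERERERETMzMzMzMzMyIiIiIiIiIiIiVVVVVVUREREREREREREREzMzMzIiIiIiIiIiIiIiIiJVVVVVVRERERERERERERERMzMiIiIiIiIiIiIiIiIiIlVVVVURERERERERERERERETIiIiIiIiIiIiIiIiIiIiVRERERERERERERERERERERIiIiIiIiIiIiIiIiIiIiIREREREREREREREREREREREiIiIiIiIiIiIiIiIiIiIhERERERERERERERERERERESIiIiIiIiIiIiIiIiIiIiERERERERERERERERERERERIiIiIiIiIiIiIiIiIiIiIRERERERERERERERERERERESIiIiIiIiIiIiIiIiIiIhERERERERERERERERERERERIiIiIiIiIiIiIiIiIiIiEREREREREREREREREREREREiIiIiIiIiIiIiIiIiIiIRERERERERERERERERERERESIiIiIiIiIiIiIiIiIiIhEREREREREREREREREREREREiIiIiIiIiIiIiIiIiIiERERERERERERERERERERERERESIiIiIiIiIiIiIiIiIREREREREREREREREREREREREREUIiIiIiIiIiIiIiIhERERERERERERERERERERERERERFEQiIiIiIiIiIiIigRERERERERERERERERERERERERERRERCIiIiIiIiIiKIERERERERERERERERERERERERERFERERCIiIiIiIiIoiBEREREREREREREREREREREREREUREREREIiIiIiIiiIERERERERERERERERERERERERERREREREREIiIiIiKIgRERERERERERERERERERERERERFEREREREREQiIiIogREREREREREREREREREREREREREUREREREREREQiIiiBERERERERERERERERERERERERERREREREREREREQiJhEREREREREWYRERERERERERERERFERERERERERERERGYRERERERFmZmEREREREREREREREUREREREREREREREZmERERERZmZmZhERERERERERERERRERERERERERERERmZmZmZmZmZmZmYRERERERERERERFERERERERERERERGZmZmZmZmZmZmZmYREREREREREREUREREREREREREREZmZmZmZmZmZmZmZhERERERERERERRERERERERERERERmZmZmZmZmZmZmZmERERERERERERFERERERERERERERGZmZmZmZmZmZmZmYREREREREREREUREREREREREREREZmZmZmZmZmZmZmZhERERERERERERFERERERERERERERmZmZmZmZmZmZmZmEREREREREREREURERERERERERERGZmZmZmZmZmZmZmYRERERERERERERREREREREREREREZmZmZmZmZmZmZmZhEREREREREREREURERERERERERERmZmZmZmZmZmZmZmERERERERERERERRERERERERERERGZmZmZmZmZmZmZmYRERERERERERERFERERERERERERE"/>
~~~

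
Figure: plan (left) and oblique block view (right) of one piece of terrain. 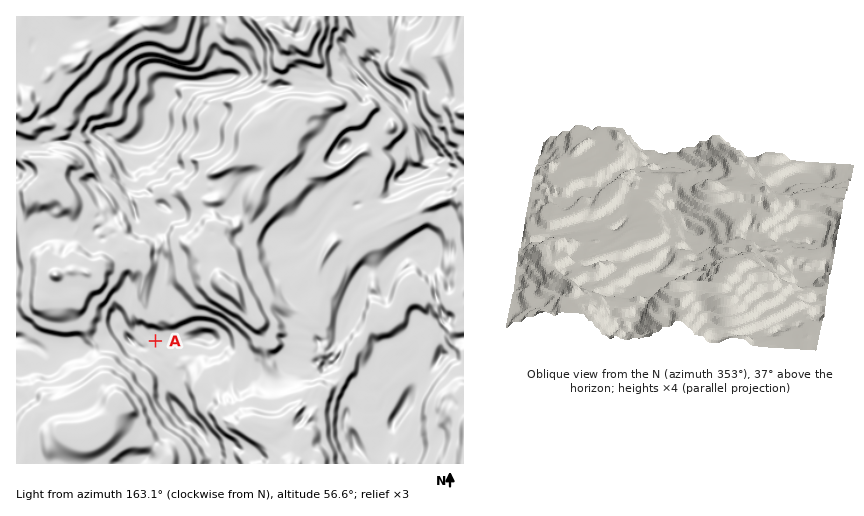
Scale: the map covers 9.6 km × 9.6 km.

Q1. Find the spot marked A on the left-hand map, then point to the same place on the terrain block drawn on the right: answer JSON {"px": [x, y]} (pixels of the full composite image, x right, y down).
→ {"px": [747, 189]}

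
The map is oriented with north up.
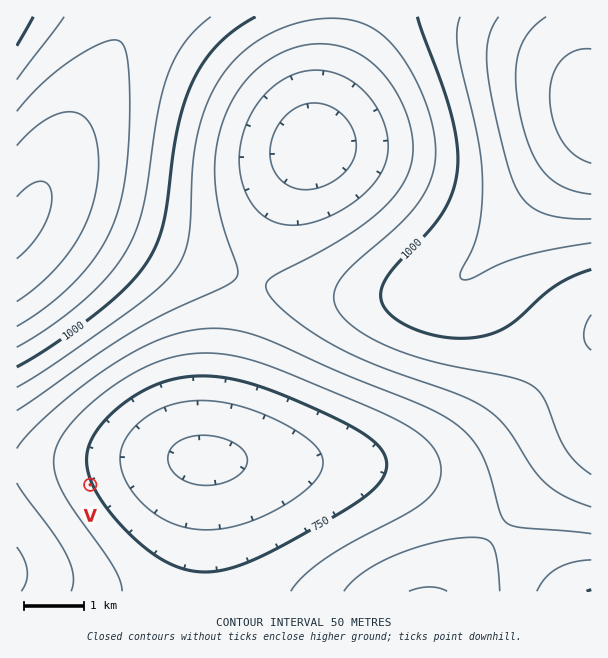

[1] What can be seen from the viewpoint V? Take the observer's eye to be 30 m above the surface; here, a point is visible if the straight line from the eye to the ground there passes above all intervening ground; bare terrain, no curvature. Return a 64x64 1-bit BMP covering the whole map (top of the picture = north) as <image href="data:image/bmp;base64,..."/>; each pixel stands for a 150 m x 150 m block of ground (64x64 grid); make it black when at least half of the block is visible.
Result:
<image width="64" height="64" href="data:image/bmp;base64,Qk0+AgAAAAAAAD4AAAAoAAAAQAAAAEAAAAABAAEAAAAAAAACAAATCwAAEwsAAAIAAAAAAAAA////AAAAAAAAA/////wAAAAP/////AAAAD/////+AAAD//////4AAD///////wAAf///////gAD////////gAP////////wB/////////////////////////////////////////////////////////////////////////////////////////////////////////////////////////////////////////////////////v/////////w/////////4D////////+AP////////gA////////8AD////////AAP///////4AA////////gAD///////8AAP///////gAA///////8AAB///wA//AAAB//AAAAAAAAB/gAAAAAAAAAAAAAAAAAAAAAAAAAAAAAAAAAAAAAAAAAAAAAAAAAAAAAAAAAAAAAAAAAAAAAAAAAAAAAAAAAAAAAAAAAAAAAAAAAAAAAAPgAAAAAAAAH/wAAAAAAAA//AAAAAAAAH/8AAAAAAAAf/wAAAAAAAD//AAAAAAAAP/8AAAAAAAA//gAAAAAAAD/8AAAAAAAAf/wAAAAAAAB/+AAAAAAAAH/wAAAAAAAAf/AAAAAAAAD/4AAAAAAAAP/AAAAAAAAA/4AAAAAAAAD/AAAAAAAAAP4AAAAAAAAAeAAAAAAAAABAAA=="/>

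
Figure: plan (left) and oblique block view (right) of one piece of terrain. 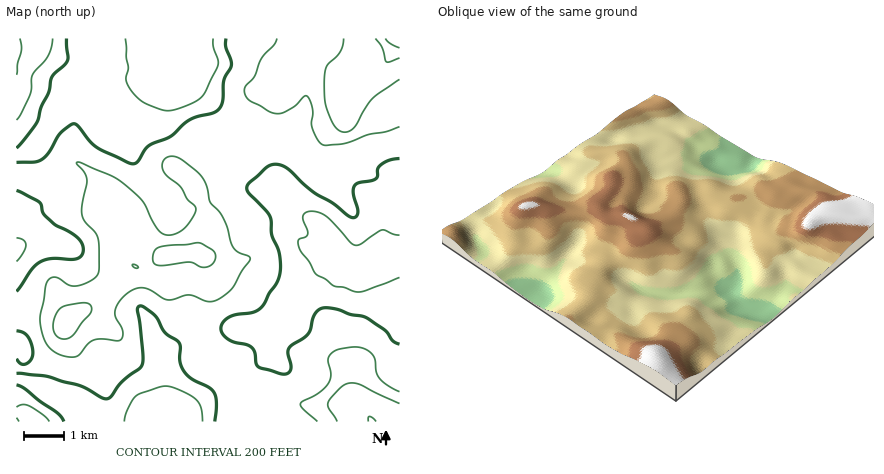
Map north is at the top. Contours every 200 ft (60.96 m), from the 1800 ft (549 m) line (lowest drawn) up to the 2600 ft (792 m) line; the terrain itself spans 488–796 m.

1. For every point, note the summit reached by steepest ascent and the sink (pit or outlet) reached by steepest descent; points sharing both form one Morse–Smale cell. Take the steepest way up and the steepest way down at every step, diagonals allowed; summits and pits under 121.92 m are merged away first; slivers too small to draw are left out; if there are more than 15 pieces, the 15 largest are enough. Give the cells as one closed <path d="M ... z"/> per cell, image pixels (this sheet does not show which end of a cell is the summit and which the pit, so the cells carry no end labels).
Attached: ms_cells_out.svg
<path d="M400 38l-384 0 0 278 24-1 24 8 6-6 20-11 26-19 18-21 12 2 20-14 32-2 9-26 0-12-12-32-11-8 14-16 10-16 2-3 16-1 16-7 18-23 10-16 5-16 5-6 14-3 14-7 10-1 40 23 20-13 14-15 8-2z"/><path d="M400 53l-8 1-14 15-20 13-40-23-10 1-14 7-14 3-5 6-5 16-10 16-17 22-17 8-16 1-26 35 11 8 13 38-11 32 8 4 0 16 3 8-2 14-8 18-1 10 9 22-1 8 19 23 18-12 16-1 12-8-5-26 29-20 29-42 13-10 28 13 4 1 7-2 11 40 9 18 5 4z"/><path d="M196 252l-30 2-20 14-12-2-18 21-26 19-20 11-6 6-24-8-24 1 0 96 10 1 8 9 136 0 4-8 16-7 18-13 17-18-20-24 1-8-9-22 1-10 8-18 2-14-3-8 0-16z"/><path d="M336 256l-13 10-29 42-29 20 5 26-12 8-16 1-17 13 8 12 5 34 34 0 10-11 16-7 20 2 28-3 12 4 14 15 28 0 0-46-7-6 7-38-14-24-11-40-7 2-4-1z"/><path d="M226 376l-30 27-22 11-4 8 66 0-2-30z"/><path d="M350 403l-32 3-24-1-16 9-6 8 100 0-8-11z"/><path d="M400 340l-7 24 0 6 5 6z"/><path d="M22 412l-6 0 0 10 18 0-6-7z"/>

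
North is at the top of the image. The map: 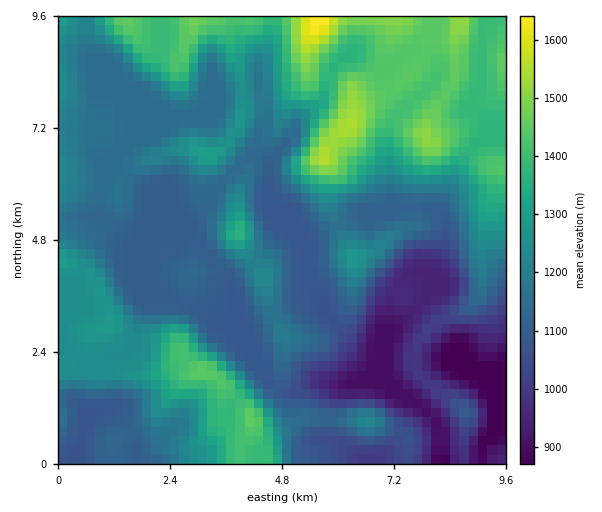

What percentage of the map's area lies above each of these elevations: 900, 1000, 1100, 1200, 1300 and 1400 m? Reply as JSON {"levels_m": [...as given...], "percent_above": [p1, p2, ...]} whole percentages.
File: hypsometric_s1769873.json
{"levels_m": [900, 1000, 1100, 1200, 1300, 1400], "percent_above": [96, 89, 72, 42, 26, 15]}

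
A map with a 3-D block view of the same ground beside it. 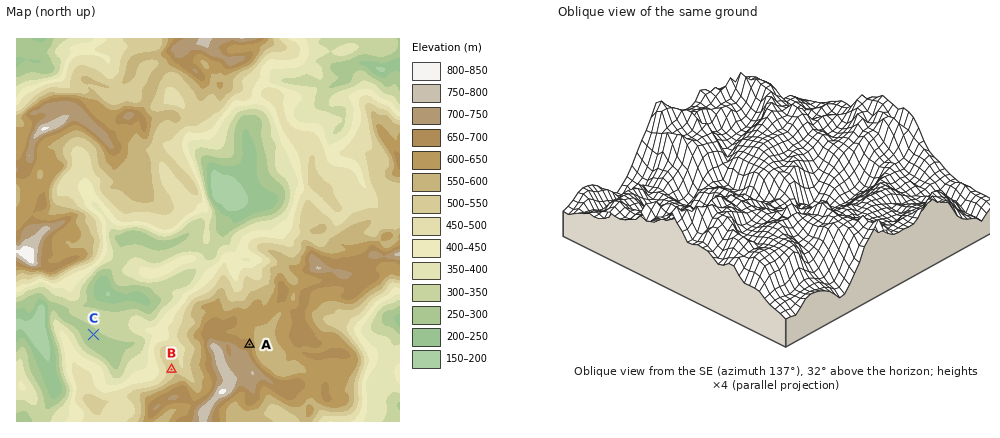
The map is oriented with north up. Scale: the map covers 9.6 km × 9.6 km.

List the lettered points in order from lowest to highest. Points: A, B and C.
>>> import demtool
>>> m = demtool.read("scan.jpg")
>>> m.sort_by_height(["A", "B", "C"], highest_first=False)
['C', 'B', 'A']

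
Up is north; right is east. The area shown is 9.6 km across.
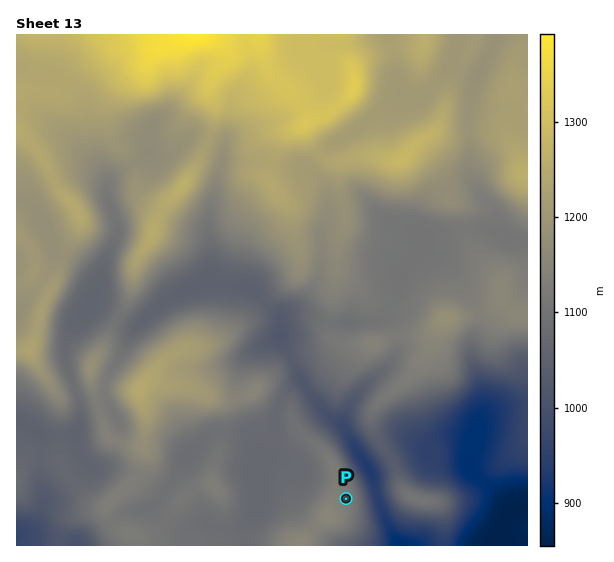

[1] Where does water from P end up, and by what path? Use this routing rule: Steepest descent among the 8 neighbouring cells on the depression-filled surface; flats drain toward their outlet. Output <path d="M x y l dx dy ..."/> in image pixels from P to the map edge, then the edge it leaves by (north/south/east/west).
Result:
<path d="M346 499l32 0 3 9 2 4 0 3 3 4 0 2 9 18 3 2 1 4"/>
exit: south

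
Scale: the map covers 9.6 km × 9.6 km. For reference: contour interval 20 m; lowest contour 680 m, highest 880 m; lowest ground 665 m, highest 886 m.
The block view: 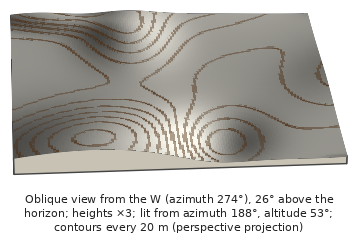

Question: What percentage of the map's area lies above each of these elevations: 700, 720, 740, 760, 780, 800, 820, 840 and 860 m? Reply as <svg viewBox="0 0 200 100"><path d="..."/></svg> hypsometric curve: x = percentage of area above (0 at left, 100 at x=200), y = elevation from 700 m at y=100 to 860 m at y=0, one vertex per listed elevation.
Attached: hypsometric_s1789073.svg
<svg viewBox="0 0 200 100"><path d="M191 100l-15-12-29-13-60-13-29-12-15-12-11-13-12-13-12-12"/></svg>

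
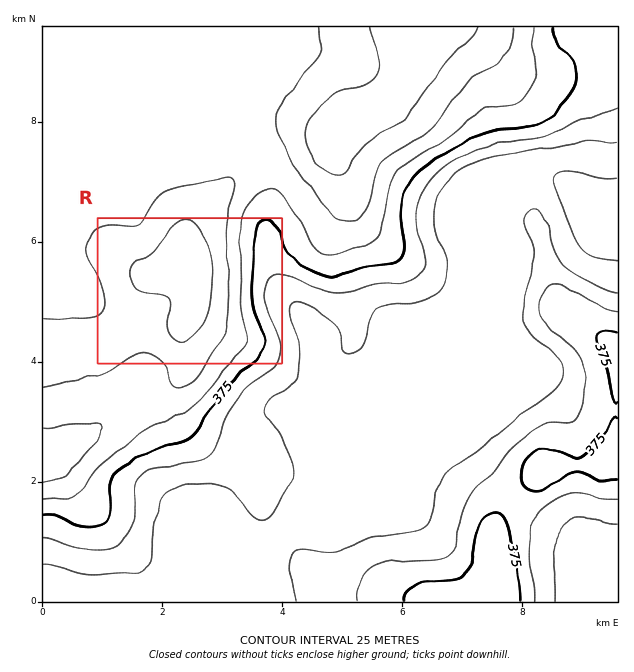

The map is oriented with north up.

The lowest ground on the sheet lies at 285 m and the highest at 470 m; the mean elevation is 370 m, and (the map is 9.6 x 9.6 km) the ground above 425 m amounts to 14.7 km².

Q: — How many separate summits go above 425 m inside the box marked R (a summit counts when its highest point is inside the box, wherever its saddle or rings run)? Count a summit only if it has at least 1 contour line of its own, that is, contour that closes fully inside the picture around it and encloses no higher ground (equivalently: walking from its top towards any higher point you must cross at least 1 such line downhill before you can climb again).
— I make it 1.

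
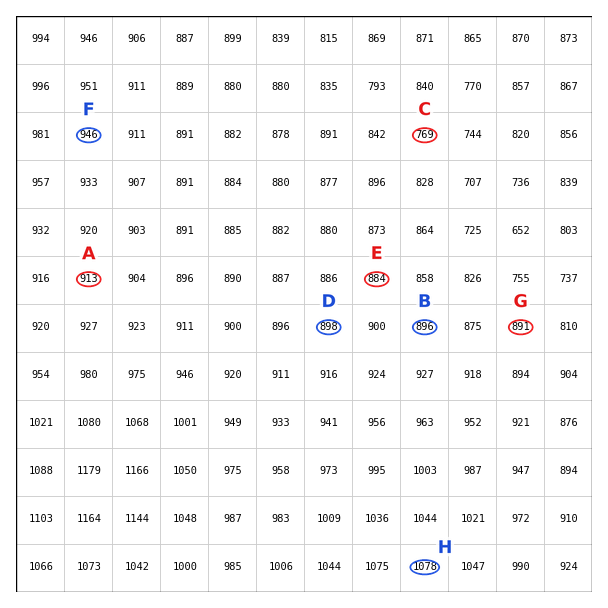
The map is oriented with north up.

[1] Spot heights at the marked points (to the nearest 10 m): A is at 910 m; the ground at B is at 900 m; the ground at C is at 770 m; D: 900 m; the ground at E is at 880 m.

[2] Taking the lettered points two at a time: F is lower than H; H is higher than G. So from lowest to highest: G F H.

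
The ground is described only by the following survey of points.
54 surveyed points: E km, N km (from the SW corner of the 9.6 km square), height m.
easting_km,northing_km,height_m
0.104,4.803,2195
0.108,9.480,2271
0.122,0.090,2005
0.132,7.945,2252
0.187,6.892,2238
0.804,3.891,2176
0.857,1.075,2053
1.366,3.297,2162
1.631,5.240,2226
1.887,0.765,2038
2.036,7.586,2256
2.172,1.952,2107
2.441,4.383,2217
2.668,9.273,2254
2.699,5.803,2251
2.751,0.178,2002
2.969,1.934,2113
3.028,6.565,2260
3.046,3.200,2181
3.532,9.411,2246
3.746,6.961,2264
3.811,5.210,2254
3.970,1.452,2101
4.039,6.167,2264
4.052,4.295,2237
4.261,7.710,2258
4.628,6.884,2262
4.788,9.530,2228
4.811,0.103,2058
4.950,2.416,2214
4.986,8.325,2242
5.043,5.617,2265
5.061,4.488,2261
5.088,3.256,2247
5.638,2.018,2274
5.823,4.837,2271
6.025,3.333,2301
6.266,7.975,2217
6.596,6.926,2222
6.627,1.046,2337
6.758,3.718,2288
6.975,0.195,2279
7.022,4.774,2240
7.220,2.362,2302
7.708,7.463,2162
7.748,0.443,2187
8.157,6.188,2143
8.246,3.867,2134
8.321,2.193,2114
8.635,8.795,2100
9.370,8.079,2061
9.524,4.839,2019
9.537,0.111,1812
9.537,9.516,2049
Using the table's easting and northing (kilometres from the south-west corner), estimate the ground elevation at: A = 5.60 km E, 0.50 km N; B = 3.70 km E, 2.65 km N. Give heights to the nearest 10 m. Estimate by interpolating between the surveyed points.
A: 2200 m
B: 2160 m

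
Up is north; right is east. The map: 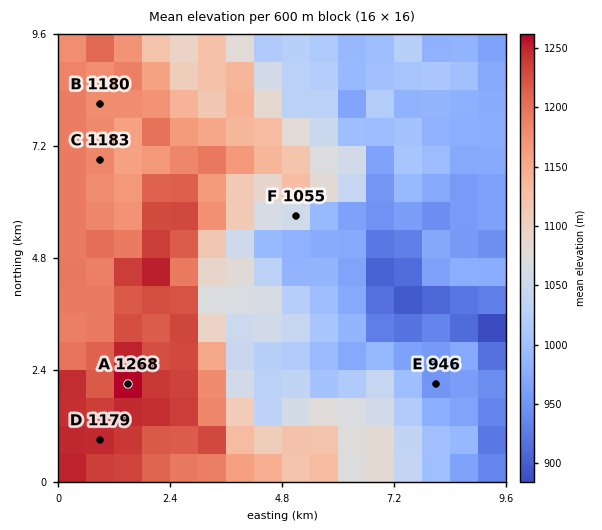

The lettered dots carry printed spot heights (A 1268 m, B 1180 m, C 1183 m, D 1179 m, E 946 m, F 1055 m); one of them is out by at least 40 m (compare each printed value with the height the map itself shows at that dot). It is D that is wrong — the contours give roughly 1249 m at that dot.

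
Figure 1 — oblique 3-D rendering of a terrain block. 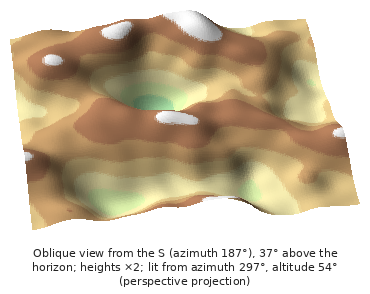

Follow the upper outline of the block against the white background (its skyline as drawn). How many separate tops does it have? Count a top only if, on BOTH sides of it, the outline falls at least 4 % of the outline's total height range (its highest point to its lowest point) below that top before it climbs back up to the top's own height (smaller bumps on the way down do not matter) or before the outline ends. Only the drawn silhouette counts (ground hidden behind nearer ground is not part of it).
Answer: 2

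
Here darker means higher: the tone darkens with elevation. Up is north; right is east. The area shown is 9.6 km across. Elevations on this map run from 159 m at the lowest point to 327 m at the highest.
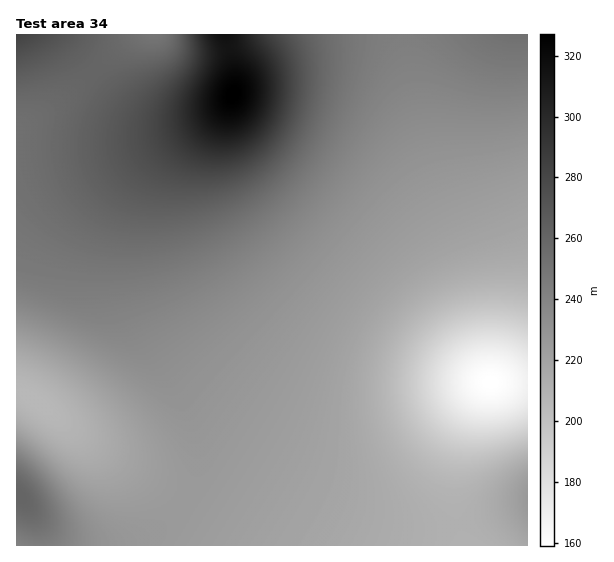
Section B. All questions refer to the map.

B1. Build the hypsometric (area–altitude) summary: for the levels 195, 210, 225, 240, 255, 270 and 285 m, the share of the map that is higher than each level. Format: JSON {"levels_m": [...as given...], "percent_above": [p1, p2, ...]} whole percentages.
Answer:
{"levels_m": [195, 210, 225, 240, 255, 270, 285], "percent_above": [95, 89, 62, 36, 20, 9, 5]}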